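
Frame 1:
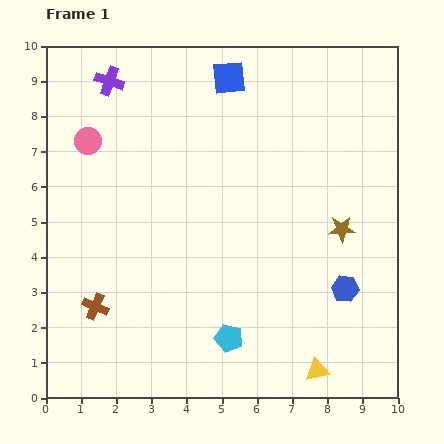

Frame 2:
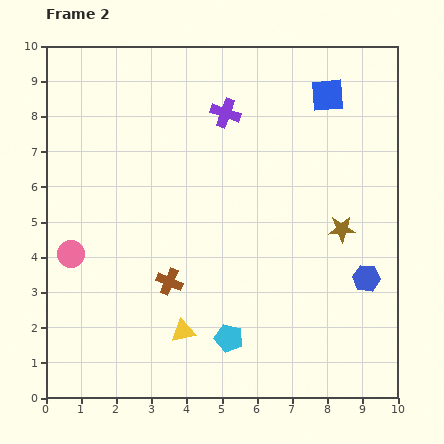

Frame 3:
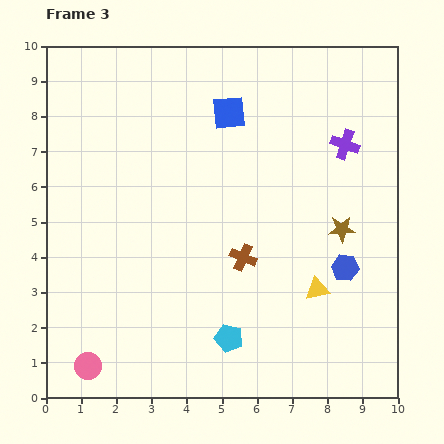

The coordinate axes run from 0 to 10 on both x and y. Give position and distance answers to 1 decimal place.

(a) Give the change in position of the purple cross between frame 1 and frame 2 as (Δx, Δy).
(3.3, -0.9)

The purple cross was at (1.8, 9.0) in frame 1 and (5.1, 8.1) in frame 2.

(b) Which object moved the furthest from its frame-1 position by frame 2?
the yellow triangle

(moved 4.0; next 3.4)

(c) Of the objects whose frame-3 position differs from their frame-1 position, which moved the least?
the blue hexagon

(moved 0.6)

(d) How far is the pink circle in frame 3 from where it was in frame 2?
3.2

The pink circle moved from (0.7, 4.1) to (1.2, 0.9), a distance of √(0.5² + 3.2²) ≈ 3.2.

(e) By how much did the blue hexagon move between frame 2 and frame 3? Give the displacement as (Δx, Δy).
(-0.6, 0.3)

The blue hexagon was at (9.1, 3.4) in frame 2 and (8.5, 3.7) in frame 3.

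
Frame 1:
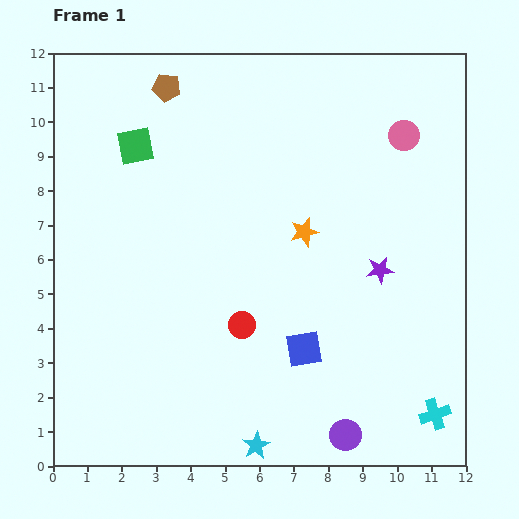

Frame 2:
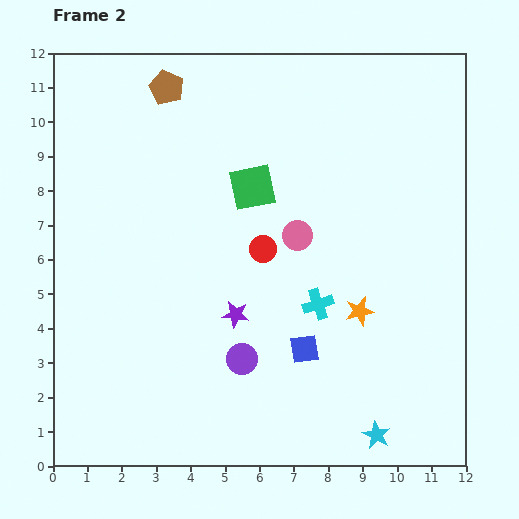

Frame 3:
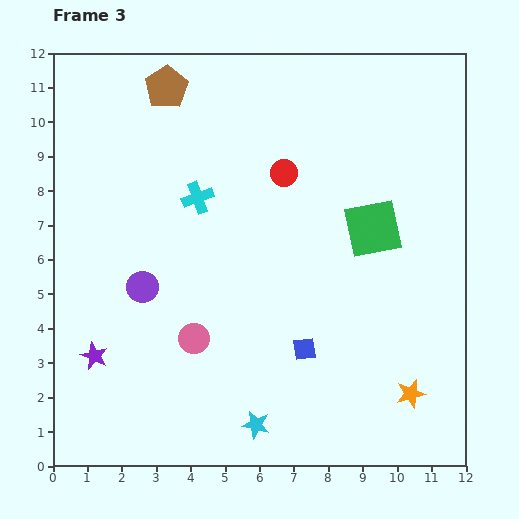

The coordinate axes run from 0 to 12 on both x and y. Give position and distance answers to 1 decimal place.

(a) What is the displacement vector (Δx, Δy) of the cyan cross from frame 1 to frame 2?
(-3.4, 3.2)

The cyan cross was at (11.1, 1.5) in frame 1 and (7.7, 4.7) in frame 2.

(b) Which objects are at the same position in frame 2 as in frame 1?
the blue square, the brown pentagon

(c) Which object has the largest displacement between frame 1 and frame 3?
the cyan cross

(moved 9.3; next 8.7)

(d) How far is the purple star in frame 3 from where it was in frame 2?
4.3

The purple star moved from (5.3, 4.4) to (1.2, 3.2), a distance of √(4.1² + 1.2²) ≈ 4.3.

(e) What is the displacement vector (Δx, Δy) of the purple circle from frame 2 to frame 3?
(-2.9, 2.1)

The purple circle was at (5.5, 3.1) in frame 2 and (2.6, 5.2) in frame 3.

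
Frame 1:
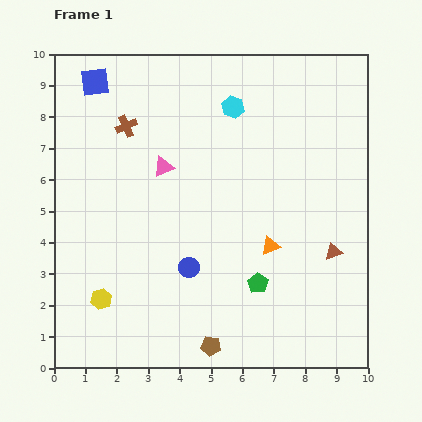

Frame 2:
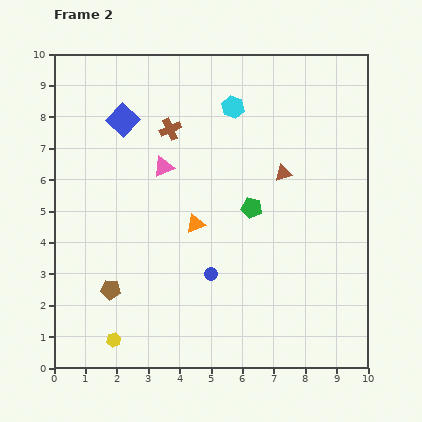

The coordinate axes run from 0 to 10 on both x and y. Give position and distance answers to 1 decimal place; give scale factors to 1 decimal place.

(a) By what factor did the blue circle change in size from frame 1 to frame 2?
0.6×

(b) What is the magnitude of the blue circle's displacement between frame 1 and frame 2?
0.7

The blue circle moved from (4.3, 3.2) to (5.0, 3.0), a distance of √(0.7² + 0.2²) ≈ 0.7.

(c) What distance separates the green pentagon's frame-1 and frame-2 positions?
2.4

The green pentagon moved from (6.5, 2.7) to (6.3, 5.1), a distance of √(0.2² + 2.4²) ≈ 2.4.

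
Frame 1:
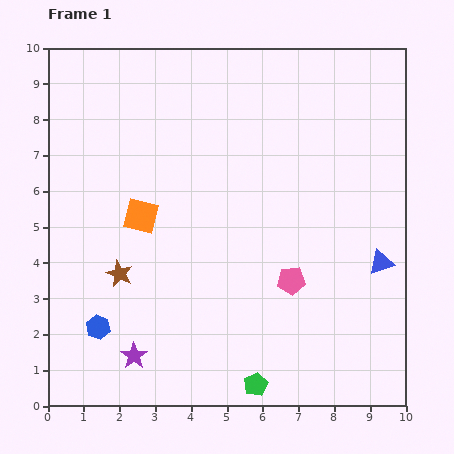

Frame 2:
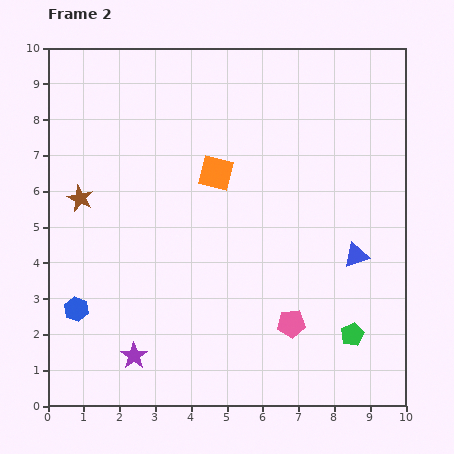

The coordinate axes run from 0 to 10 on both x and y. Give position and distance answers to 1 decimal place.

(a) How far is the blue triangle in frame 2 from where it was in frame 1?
0.7

The blue triangle moved from (9.3, 4.0) to (8.6, 4.2), a distance of √(0.7² + 0.2²) ≈ 0.7.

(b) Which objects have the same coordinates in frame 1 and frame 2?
the purple star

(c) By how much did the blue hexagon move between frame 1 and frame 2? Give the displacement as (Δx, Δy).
(-0.6, 0.5)

The blue hexagon was at (1.4, 2.2) in frame 1 and (0.8, 2.7) in frame 2.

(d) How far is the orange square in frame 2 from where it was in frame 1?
2.4

The orange square moved from (2.6, 5.3) to (4.7, 6.5), a distance of √(2.1² + 1.2²) ≈ 2.4.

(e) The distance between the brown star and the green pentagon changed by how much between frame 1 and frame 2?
+3.6

Distance in frame 1: 4.9. Distance in frame 2: 8.5.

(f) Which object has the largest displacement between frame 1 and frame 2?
the green pentagon

(moved 3.0; next 2.4)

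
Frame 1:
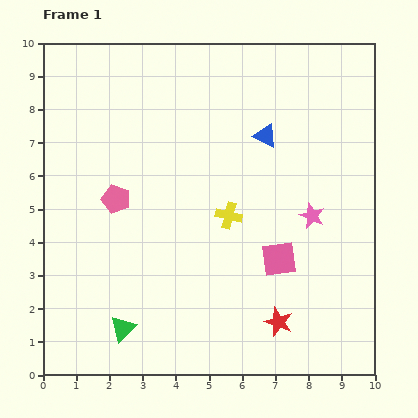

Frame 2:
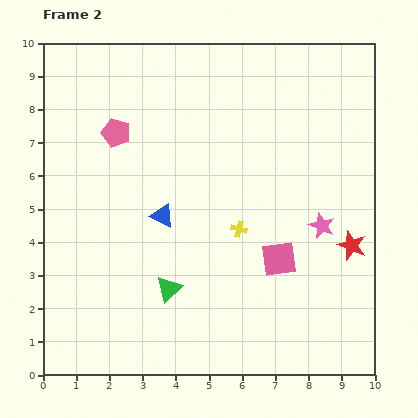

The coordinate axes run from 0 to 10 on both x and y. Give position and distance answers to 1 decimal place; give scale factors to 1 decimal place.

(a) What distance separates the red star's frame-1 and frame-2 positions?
3.2

The red star moved from (7.1, 1.6) to (9.3, 3.9), a distance of √(2.2² + 2.3²) ≈ 3.2.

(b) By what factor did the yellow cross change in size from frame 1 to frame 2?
0.6×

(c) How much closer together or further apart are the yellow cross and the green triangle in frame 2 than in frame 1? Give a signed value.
-1.9

Distance in frame 1: 4.7. Distance in frame 2: 2.8.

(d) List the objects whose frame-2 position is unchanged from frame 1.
the pink square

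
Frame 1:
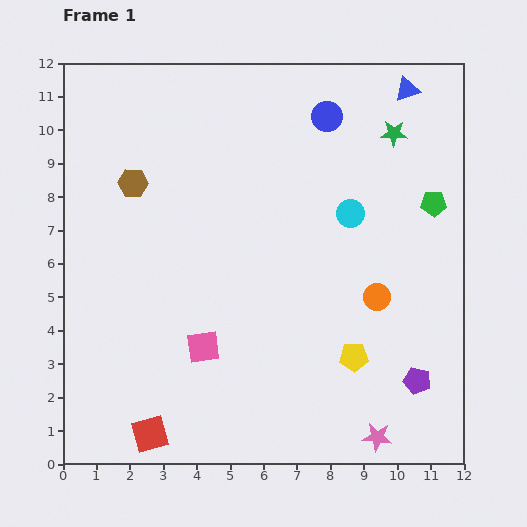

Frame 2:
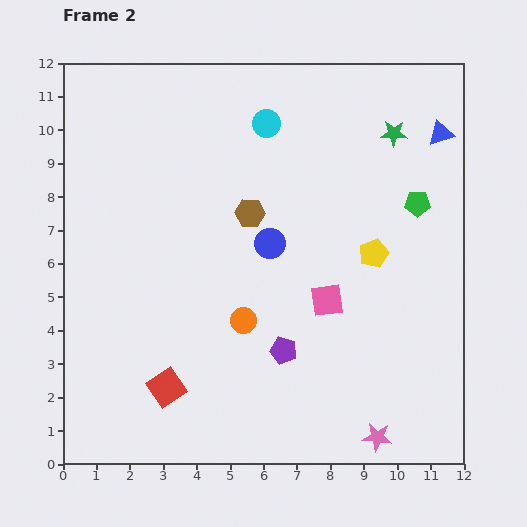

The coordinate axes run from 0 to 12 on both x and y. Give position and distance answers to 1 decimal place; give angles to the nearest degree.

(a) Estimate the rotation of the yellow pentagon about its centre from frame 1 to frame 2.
19° counter-clockwise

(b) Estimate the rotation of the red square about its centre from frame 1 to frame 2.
19° counter-clockwise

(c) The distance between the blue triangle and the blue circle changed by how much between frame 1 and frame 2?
+3.6

Distance in frame 1: 2.5. Distance in frame 2: 6.1.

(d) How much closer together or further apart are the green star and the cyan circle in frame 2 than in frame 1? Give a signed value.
+1.1

Distance in frame 1: 2.7. Distance in frame 2: 3.8.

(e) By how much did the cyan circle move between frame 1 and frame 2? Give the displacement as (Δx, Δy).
(-2.5, 2.7)

The cyan circle was at (8.6, 7.5) in frame 1 and (6.1, 10.2) in frame 2.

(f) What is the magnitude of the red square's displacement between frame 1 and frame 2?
1.5

The red square moved from (2.6, 0.9) to (3.1, 2.3), a distance of √(0.5² + 1.4²) ≈ 1.5.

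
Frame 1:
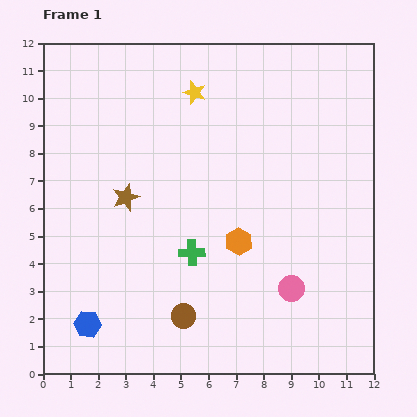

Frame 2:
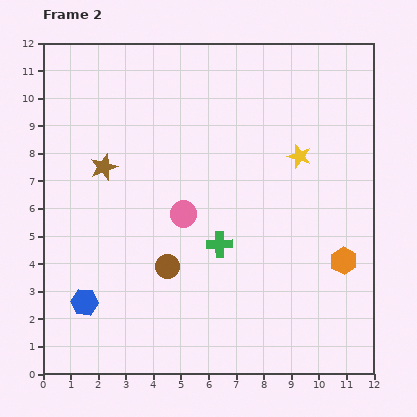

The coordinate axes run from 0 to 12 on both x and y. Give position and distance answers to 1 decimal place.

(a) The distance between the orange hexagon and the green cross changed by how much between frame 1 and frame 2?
+2.8

Distance in frame 1: 1.7. Distance in frame 2: 4.5.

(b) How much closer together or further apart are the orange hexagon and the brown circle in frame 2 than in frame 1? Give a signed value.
+3.0

Distance in frame 1: 3.4. Distance in frame 2: 6.4.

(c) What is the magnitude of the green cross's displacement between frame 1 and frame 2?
1.0

The green cross moved from (5.4, 4.4) to (6.4, 4.7), a distance of √(1.0² + 0.3²) ≈ 1.0.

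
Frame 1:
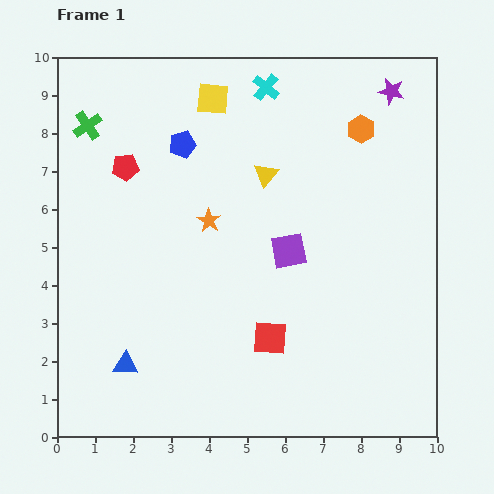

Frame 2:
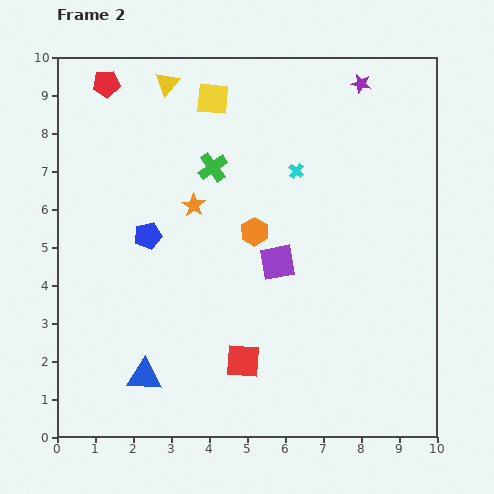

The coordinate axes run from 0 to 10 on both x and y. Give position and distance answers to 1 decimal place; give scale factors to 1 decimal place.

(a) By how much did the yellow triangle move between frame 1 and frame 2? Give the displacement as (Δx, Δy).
(-2.6, 2.4)

The yellow triangle was at (5.5, 6.9) in frame 1 and (2.9, 9.3) in frame 2.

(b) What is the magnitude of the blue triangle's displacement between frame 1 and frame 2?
0.6

The blue triangle moved from (1.8, 1.9) to (2.3, 1.6), a distance of √(0.5² + 0.3²) ≈ 0.6.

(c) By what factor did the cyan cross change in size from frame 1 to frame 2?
0.6×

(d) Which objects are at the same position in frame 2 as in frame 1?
the yellow square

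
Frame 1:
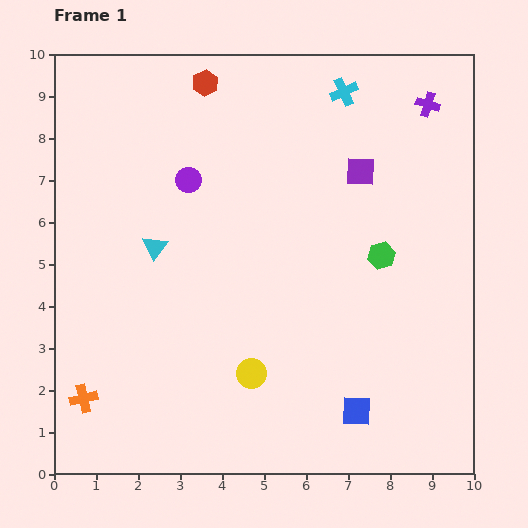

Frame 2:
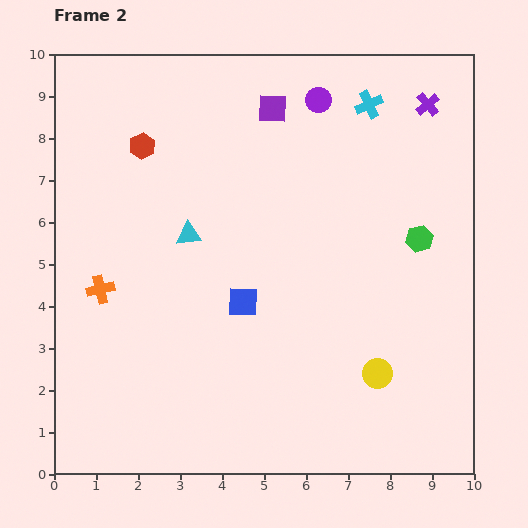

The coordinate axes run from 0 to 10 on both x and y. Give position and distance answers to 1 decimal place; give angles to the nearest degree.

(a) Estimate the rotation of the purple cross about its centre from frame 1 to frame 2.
32° clockwise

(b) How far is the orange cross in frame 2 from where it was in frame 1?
2.6

The orange cross moved from (0.7, 1.8) to (1.1, 4.4), a distance of √(0.4² + 2.6²) ≈ 2.6.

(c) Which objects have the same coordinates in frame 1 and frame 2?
the purple cross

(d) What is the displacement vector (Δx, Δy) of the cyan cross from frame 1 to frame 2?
(0.6, -0.3)

The cyan cross was at (6.9, 9.1) in frame 1 and (7.5, 8.8) in frame 2.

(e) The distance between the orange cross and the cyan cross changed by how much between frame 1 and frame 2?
-1.8

Distance in frame 1: 9.6. Distance in frame 2: 7.8.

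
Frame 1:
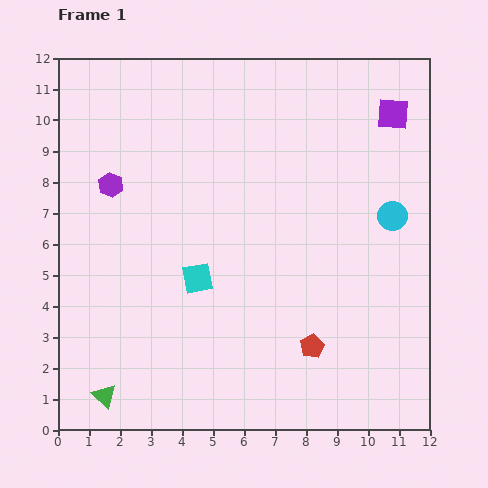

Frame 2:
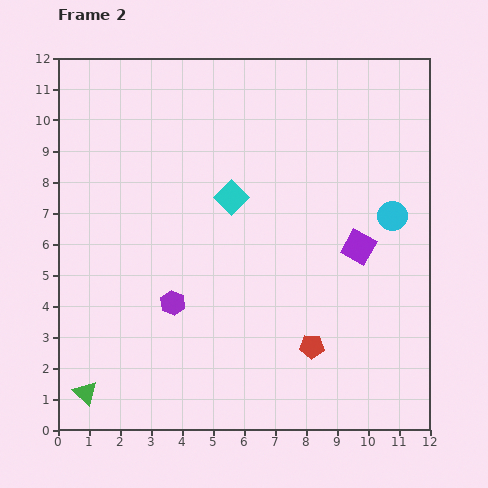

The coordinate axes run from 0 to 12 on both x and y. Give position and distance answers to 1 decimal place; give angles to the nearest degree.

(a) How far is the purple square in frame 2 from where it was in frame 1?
4.4

The purple square moved from (10.8, 10.2) to (9.7, 5.9), a distance of √(1.1² + 4.3²) ≈ 4.4.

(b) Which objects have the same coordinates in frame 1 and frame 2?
the cyan circle, the red pentagon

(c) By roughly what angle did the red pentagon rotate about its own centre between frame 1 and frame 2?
30° clockwise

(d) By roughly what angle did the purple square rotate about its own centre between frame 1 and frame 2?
26° clockwise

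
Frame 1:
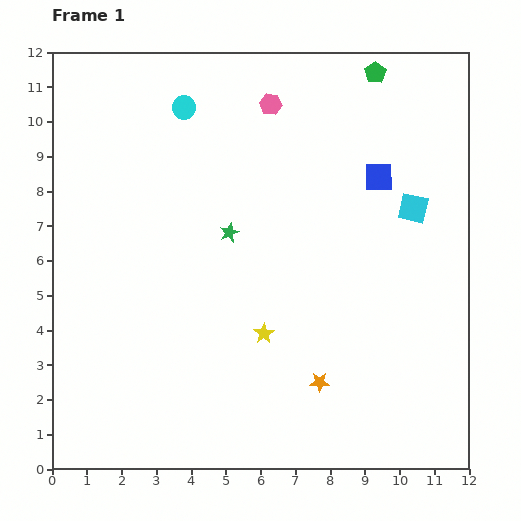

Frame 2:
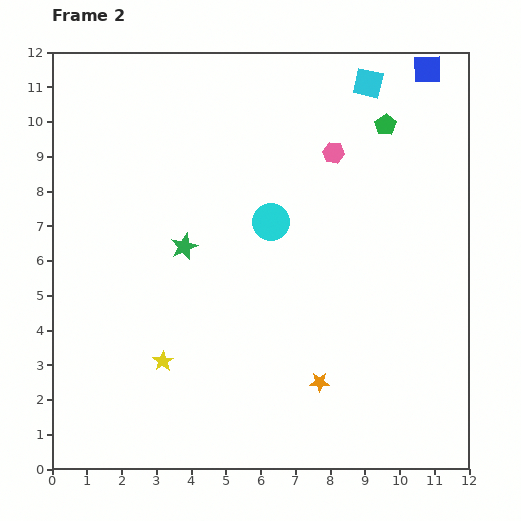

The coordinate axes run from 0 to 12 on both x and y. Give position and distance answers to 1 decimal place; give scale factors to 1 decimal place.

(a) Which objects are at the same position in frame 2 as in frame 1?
the orange star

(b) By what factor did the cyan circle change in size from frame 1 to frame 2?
1.5×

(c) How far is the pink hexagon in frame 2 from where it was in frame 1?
2.3

The pink hexagon moved from (6.3, 10.5) to (8.1, 9.1), a distance of √(1.8² + 1.4²) ≈ 2.3.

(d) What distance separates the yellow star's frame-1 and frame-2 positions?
3.0

The yellow star moved from (6.1, 3.9) to (3.2, 3.1), a distance of √(2.9² + 0.8²) ≈ 3.0.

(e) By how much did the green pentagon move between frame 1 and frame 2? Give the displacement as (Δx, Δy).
(0.3, -1.5)

The green pentagon was at (9.3, 11.4) in frame 1 and (9.6, 9.9) in frame 2.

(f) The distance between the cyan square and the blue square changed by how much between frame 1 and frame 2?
+0.4

Distance in frame 1: 1.3. Distance in frame 2: 1.7.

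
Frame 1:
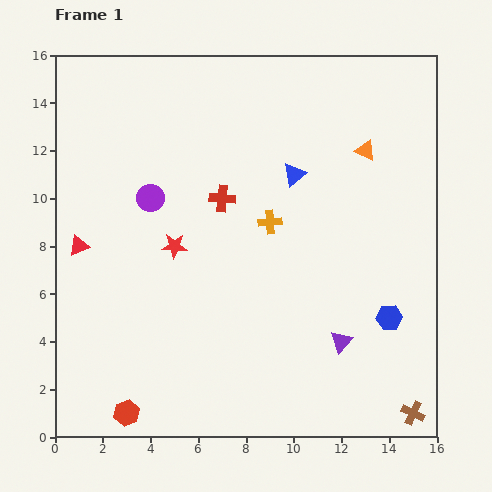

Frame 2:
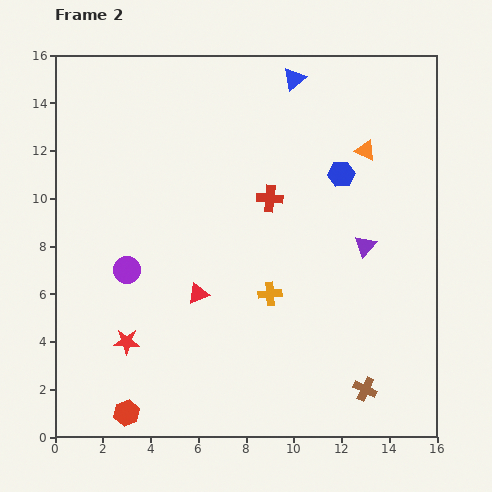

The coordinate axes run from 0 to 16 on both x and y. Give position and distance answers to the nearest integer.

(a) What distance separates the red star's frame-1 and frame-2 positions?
4

The red star moved from (5, 8) to (3, 4), a distance of √(2² + 4²) ≈ 4.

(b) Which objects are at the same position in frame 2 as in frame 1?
the red hexagon, the orange triangle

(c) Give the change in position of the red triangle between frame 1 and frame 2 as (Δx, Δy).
(5, -2)

The red triangle was at (1, 8) in frame 1 and (6, 6) in frame 2.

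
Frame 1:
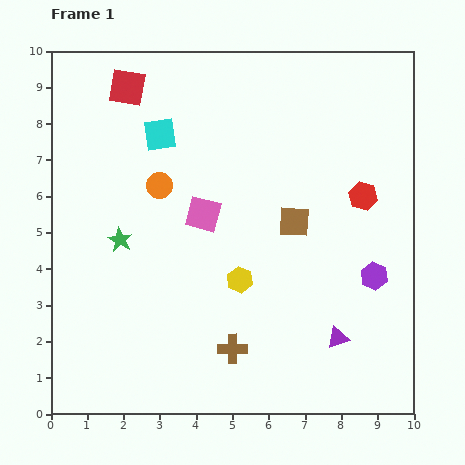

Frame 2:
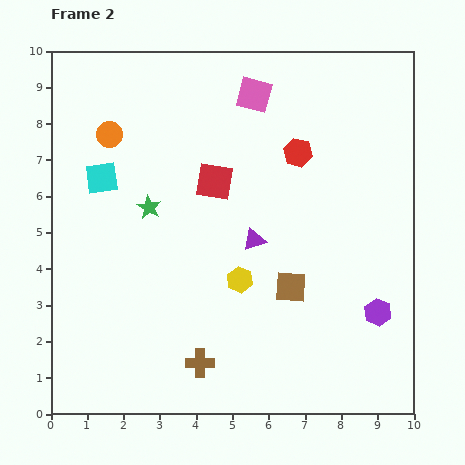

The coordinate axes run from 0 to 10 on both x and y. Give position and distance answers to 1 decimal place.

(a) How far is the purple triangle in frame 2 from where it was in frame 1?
3.5

The purple triangle moved from (7.9, 2.1) to (5.6, 4.8), a distance of √(2.3² + 2.7²) ≈ 3.5.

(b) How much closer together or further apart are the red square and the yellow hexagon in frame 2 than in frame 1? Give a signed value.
-3.3

Distance in frame 1: 6.1. Distance in frame 2: 2.8.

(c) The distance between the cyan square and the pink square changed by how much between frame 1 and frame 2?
+2.3

Distance in frame 1: 2.5. Distance in frame 2: 4.8.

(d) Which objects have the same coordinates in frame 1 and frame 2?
the yellow hexagon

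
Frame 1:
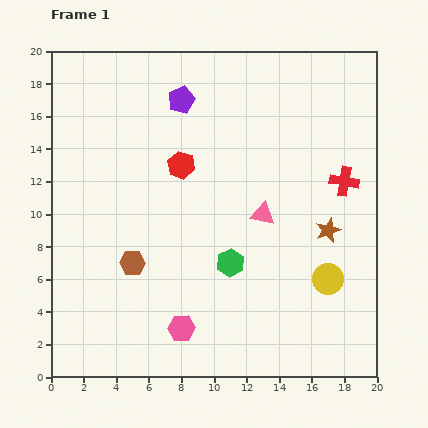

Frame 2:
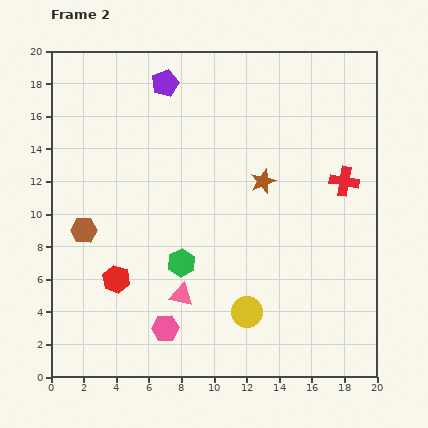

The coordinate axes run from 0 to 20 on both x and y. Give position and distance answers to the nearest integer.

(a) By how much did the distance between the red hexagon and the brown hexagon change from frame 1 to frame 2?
-3

Distance in frame 1: 7. Distance in frame 2: 4.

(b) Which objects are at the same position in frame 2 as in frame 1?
the red cross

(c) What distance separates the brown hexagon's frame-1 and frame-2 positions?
4

The brown hexagon moved from (5, 7) to (2, 9), a distance of √(3² + 2²) ≈ 4.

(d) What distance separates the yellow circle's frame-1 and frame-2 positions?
5

The yellow circle moved from (17, 6) to (12, 4), a distance of √(5² + 2²) ≈ 5.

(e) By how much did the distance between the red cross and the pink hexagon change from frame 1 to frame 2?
+1

Distance in frame 1: 13. Distance in frame 2: 14.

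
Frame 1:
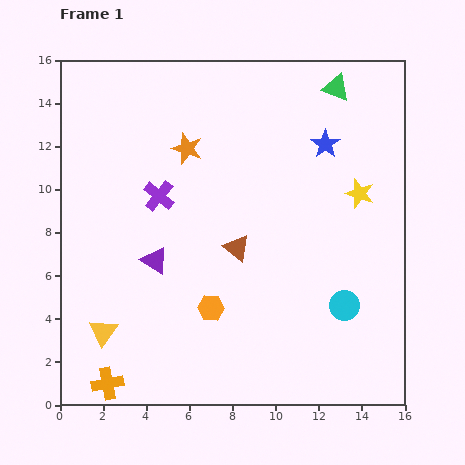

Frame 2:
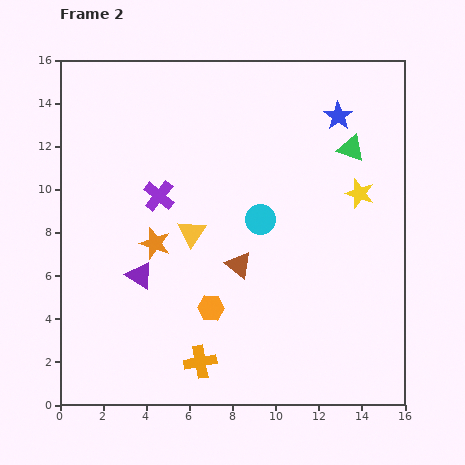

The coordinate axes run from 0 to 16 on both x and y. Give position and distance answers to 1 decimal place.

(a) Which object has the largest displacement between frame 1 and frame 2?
the yellow triangle

(moved 6.2; next 5.6)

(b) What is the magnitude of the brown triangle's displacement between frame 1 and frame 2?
0.8

The brown triangle moved from (8.2, 7.3) to (8.3, 6.5), a distance of √(0.1² + 0.8²) ≈ 0.8.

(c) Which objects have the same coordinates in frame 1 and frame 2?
the purple cross, the yellow star, the orange hexagon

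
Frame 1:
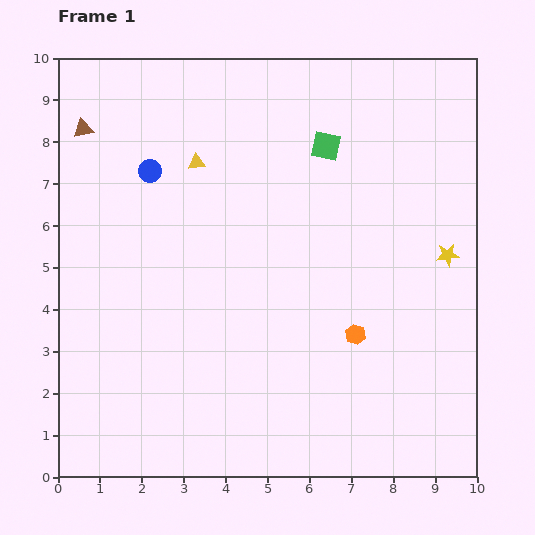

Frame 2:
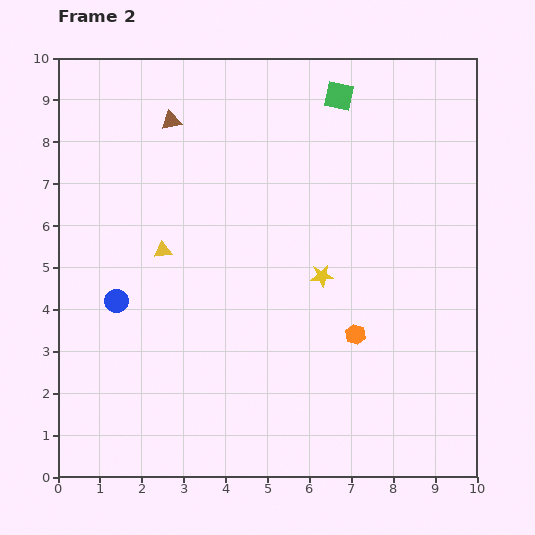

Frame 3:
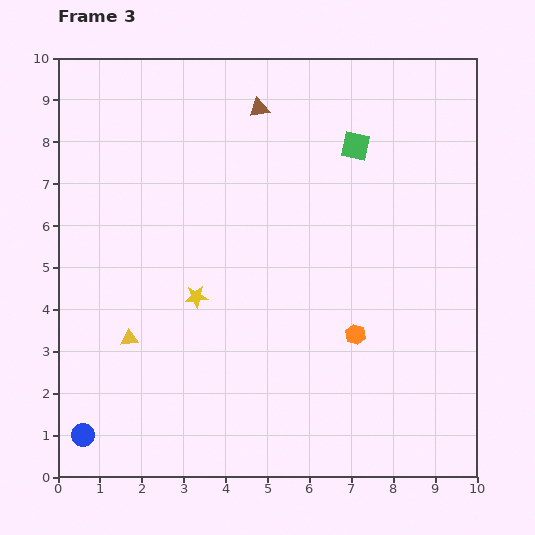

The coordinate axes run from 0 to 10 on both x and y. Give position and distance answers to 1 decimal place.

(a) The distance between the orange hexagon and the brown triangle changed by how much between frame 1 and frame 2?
-1.4

Distance in frame 1: 8.1. Distance in frame 2: 6.7.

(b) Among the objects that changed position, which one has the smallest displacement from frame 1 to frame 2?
the green square

(moved 1.2)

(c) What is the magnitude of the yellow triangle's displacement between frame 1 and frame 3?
4.5

The yellow triangle moved from (3.3, 7.5) to (1.7, 3.3), a distance of √(1.6² + 4.2²) ≈ 4.5.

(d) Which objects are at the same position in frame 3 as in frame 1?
the orange hexagon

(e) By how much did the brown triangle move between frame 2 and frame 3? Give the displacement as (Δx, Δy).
(2.1, 0.3)

The brown triangle was at (2.7, 8.5) in frame 2 and (4.8, 8.8) in frame 3.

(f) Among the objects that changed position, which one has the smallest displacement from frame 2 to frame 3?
the green square

(moved 1.3)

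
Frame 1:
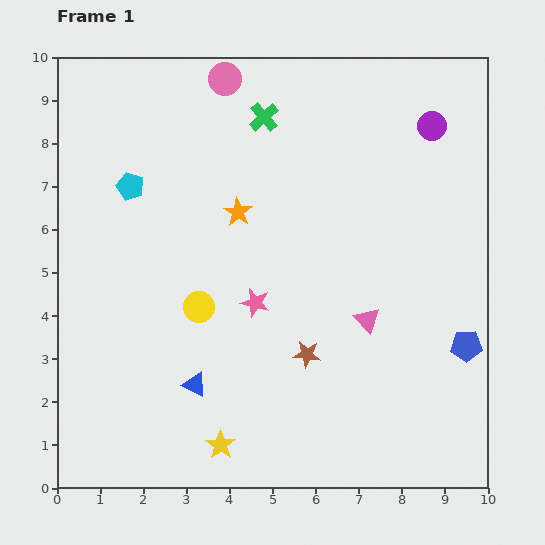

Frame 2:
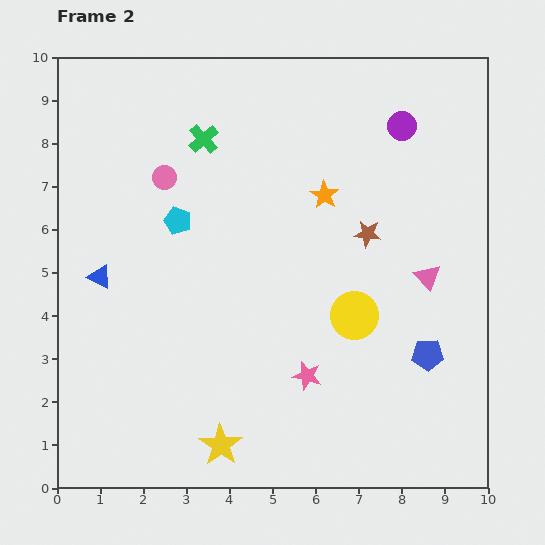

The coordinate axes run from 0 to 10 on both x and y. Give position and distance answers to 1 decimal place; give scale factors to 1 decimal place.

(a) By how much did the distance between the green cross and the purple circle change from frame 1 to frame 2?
+0.7

Distance in frame 1: 3.9. Distance in frame 2: 4.6.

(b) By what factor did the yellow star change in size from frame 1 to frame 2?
1.5×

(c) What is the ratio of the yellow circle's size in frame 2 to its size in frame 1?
1.5×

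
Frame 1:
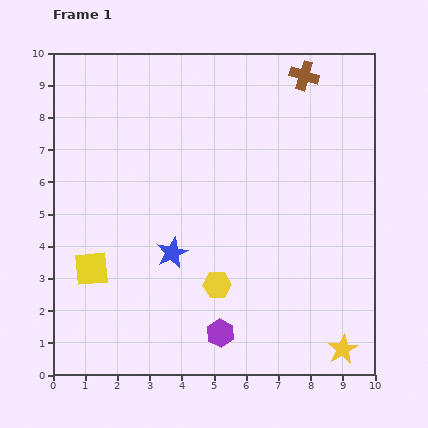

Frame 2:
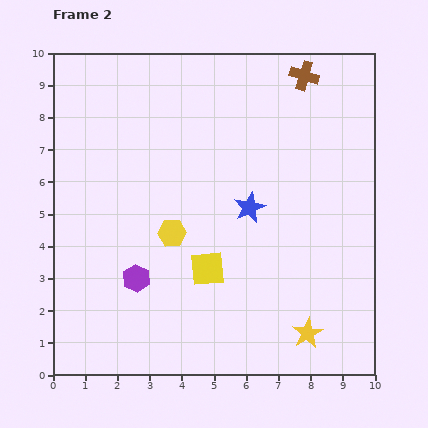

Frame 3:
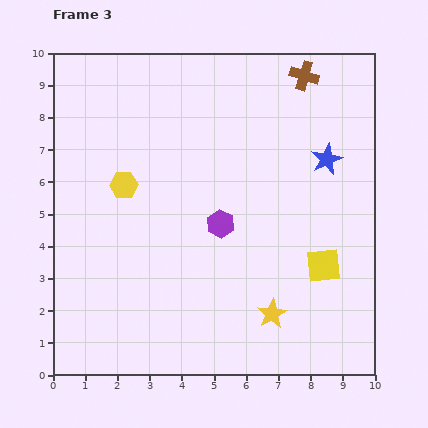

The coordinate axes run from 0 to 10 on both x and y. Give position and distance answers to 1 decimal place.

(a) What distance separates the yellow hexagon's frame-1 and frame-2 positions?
2.1

The yellow hexagon moved from (5.1, 2.8) to (3.7, 4.4), a distance of √(1.4² + 1.6²) ≈ 2.1.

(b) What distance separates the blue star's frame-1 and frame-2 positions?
2.8

The blue star moved from (3.7, 3.8) to (6.1, 5.2), a distance of √(2.4² + 1.4²) ≈ 2.8.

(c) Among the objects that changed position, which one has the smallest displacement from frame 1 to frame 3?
the yellow star

(moved 2.5)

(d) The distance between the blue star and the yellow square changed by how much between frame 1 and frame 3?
+0.8

Distance in frame 1: 2.5. Distance in frame 3: 3.3.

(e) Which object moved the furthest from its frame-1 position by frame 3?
the yellow square

(moved 7.2; next 5.6)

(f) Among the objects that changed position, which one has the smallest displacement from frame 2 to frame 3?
the yellow star

(moved 1.3)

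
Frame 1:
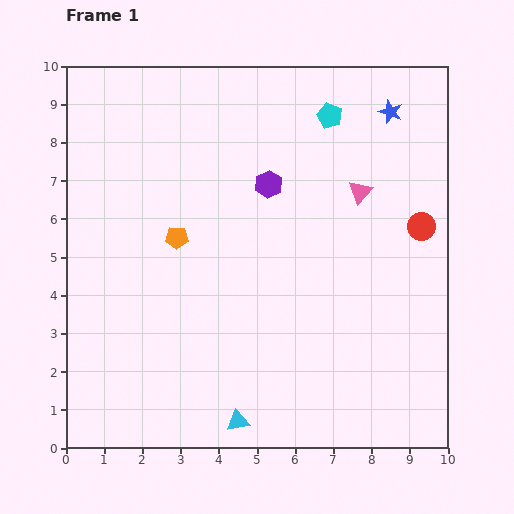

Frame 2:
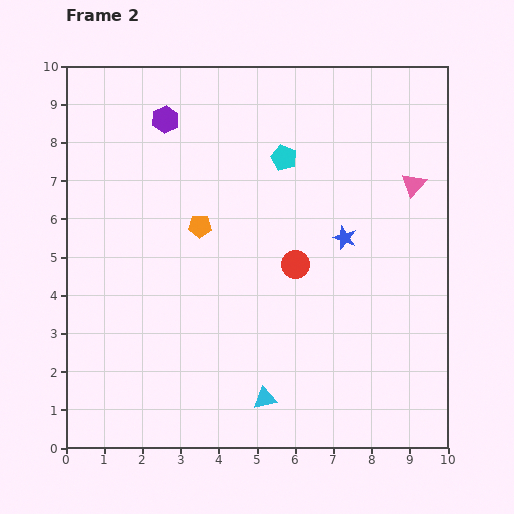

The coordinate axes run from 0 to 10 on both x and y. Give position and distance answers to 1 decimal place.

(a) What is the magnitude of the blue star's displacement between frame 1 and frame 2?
3.5

The blue star moved from (8.5, 8.8) to (7.3, 5.5), a distance of √(1.2² + 3.3²) ≈ 3.5.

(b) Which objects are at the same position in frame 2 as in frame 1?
none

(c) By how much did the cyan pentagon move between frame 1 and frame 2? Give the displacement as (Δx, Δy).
(-1.2, -1.1)

The cyan pentagon was at (6.9, 8.7) in frame 1 and (5.7, 7.6) in frame 2.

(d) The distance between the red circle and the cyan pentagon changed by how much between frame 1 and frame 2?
-1.0

Distance in frame 1: 3.8. Distance in frame 2: 2.8.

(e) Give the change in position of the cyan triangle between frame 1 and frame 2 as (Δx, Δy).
(0.7, 0.6)

The cyan triangle was at (4.5, 0.7) in frame 1 and (5.2, 1.3) in frame 2.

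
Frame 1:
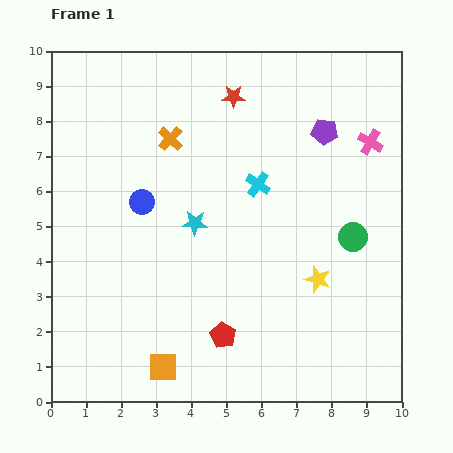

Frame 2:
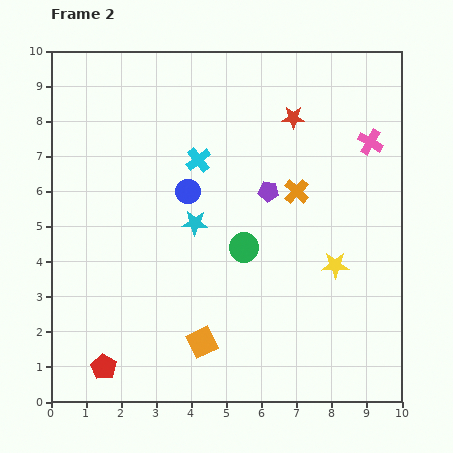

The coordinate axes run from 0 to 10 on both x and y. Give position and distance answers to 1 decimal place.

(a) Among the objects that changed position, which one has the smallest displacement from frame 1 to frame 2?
the yellow star

(moved 0.6)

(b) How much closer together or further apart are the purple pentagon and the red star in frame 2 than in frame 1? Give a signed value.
-0.6

Distance in frame 1: 2.8. Distance in frame 2: 2.2.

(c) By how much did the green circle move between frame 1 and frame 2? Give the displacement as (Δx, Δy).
(-3.1, -0.3)

The green circle was at (8.6, 4.7) in frame 1 and (5.5, 4.4) in frame 2.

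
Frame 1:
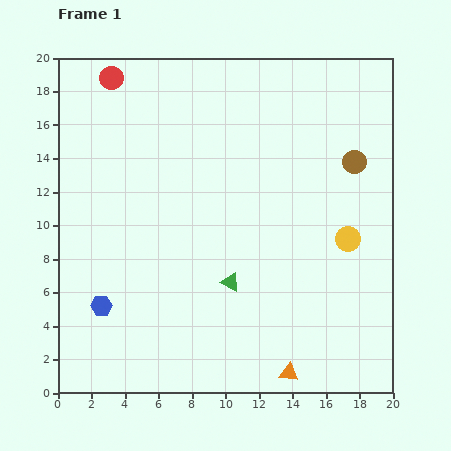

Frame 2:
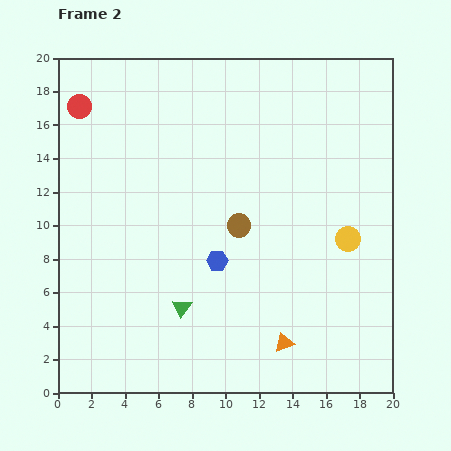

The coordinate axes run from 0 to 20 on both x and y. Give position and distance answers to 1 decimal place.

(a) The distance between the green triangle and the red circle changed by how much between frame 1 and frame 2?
-0.6

Distance in frame 1: 14.1. Distance in frame 2: 13.5.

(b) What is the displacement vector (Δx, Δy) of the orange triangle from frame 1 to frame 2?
(-0.3, 1.8)

The orange triangle was at (13.8, 1.2) in frame 1 and (13.5, 3.0) in frame 2.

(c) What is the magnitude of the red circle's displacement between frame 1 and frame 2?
2.5

The red circle moved from (3.2, 18.8) to (1.3, 17.1), a distance of √(1.9² + 1.7²) ≈ 2.5.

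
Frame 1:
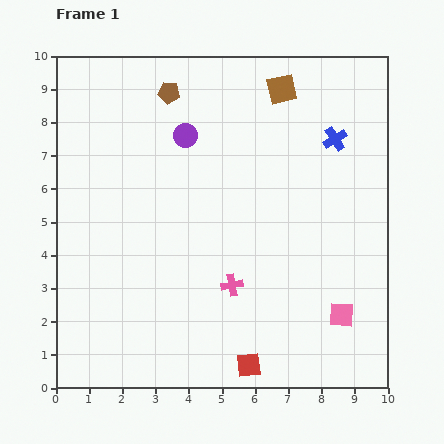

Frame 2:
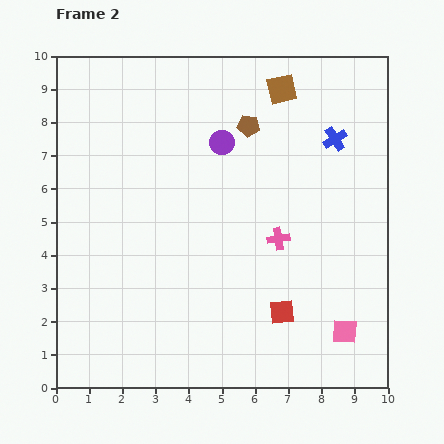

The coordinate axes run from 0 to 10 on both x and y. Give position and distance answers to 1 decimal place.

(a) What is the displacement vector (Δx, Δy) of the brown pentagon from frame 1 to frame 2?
(2.4, -1.0)

The brown pentagon was at (3.4, 8.9) in frame 1 and (5.8, 7.9) in frame 2.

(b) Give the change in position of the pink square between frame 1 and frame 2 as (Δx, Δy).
(0.1, -0.5)

The pink square was at (8.6, 2.2) in frame 1 and (8.7, 1.7) in frame 2.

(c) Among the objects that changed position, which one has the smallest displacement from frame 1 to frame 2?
the pink square

(moved 0.5)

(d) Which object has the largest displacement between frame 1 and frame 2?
the brown pentagon

(moved 2.6; next 2.0)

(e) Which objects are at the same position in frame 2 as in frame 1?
the brown square, the blue cross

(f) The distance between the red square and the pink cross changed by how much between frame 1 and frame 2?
-0.3

Distance in frame 1: 2.5. Distance in frame 2: 2.2.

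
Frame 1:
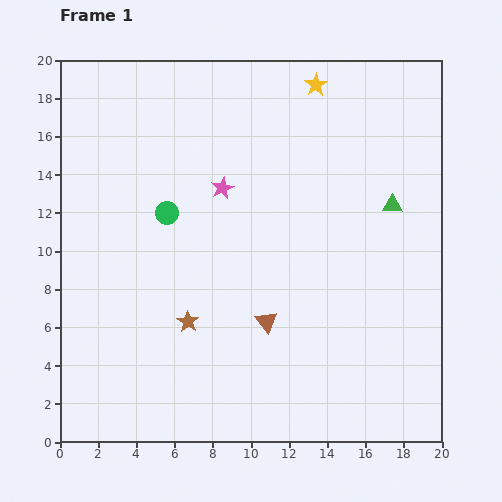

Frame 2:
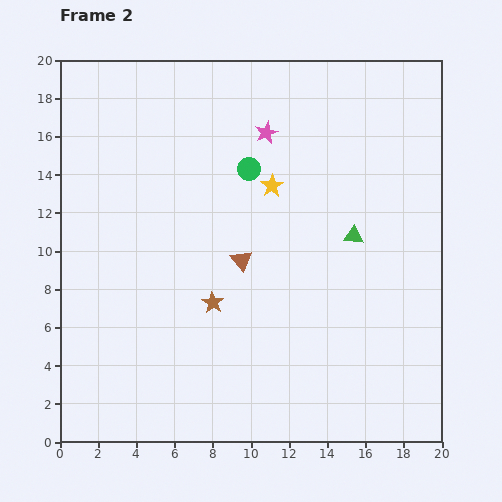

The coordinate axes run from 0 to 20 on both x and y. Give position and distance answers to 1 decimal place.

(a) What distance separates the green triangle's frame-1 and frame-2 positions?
2.6

The green triangle moved from (17.4, 12.4) to (15.4, 10.8), a distance of √(2.0² + 1.6²) ≈ 2.6.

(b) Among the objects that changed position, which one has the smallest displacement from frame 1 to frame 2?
the brown star

(moved 1.6)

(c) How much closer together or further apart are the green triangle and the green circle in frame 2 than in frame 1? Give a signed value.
-5.3

Distance in frame 1: 11.8. Distance in frame 2: 6.5.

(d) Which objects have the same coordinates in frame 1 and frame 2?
none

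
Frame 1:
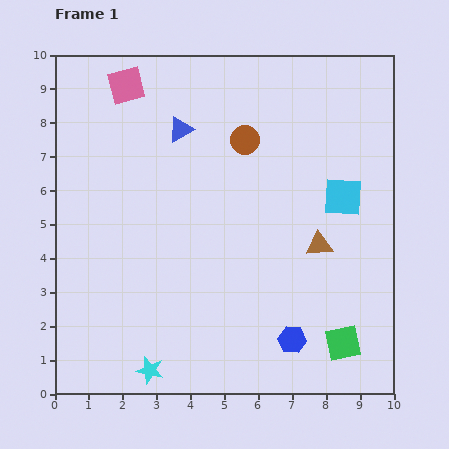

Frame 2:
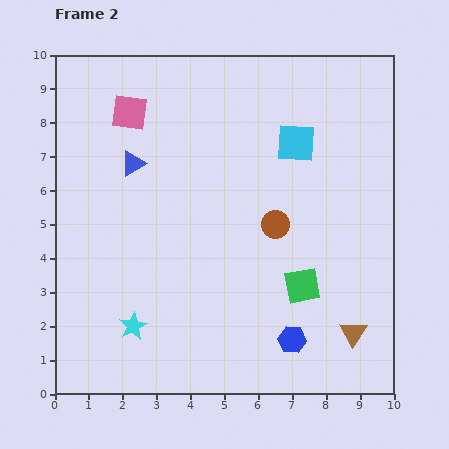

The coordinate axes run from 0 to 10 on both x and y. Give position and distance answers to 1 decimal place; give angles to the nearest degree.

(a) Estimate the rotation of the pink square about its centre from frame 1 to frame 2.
23° clockwise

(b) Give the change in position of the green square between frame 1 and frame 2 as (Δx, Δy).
(-1.2, 1.7)

The green square was at (8.5, 1.5) in frame 1 and (7.3, 3.2) in frame 2.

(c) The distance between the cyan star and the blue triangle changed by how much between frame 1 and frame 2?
-2.4

Distance in frame 1: 7.2. Distance in frame 2: 4.8.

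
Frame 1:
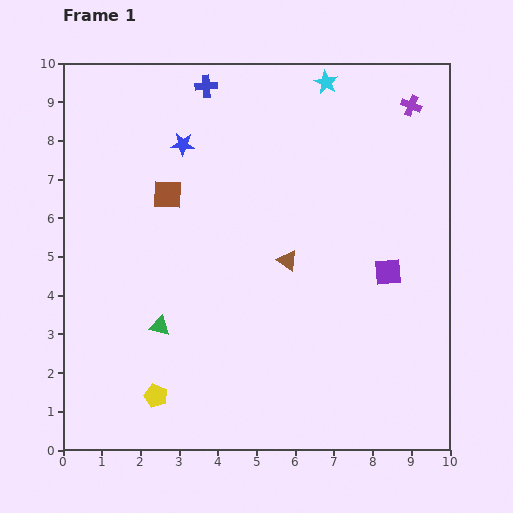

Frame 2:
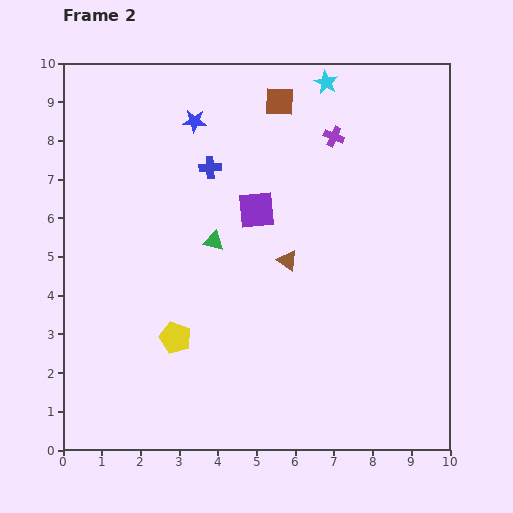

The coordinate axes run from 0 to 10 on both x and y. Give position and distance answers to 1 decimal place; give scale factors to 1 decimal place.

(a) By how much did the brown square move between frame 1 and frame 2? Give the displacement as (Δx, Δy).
(2.9, 2.4)

The brown square was at (2.7, 6.6) in frame 1 and (5.6, 9.0) in frame 2.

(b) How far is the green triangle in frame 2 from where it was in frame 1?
2.6

The green triangle moved from (2.5, 3.2) to (3.9, 5.4), a distance of √(1.4² + 2.2²) ≈ 2.6.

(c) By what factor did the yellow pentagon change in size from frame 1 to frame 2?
1.4×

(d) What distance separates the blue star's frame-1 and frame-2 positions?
0.7

The blue star moved from (3.1, 7.9) to (3.4, 8.5), a distance of √(0.3² + 0.6²) ≈ 0.7.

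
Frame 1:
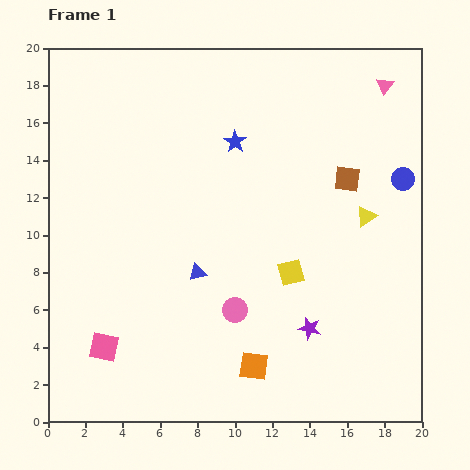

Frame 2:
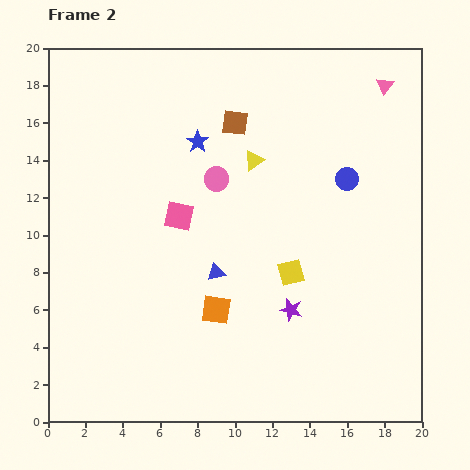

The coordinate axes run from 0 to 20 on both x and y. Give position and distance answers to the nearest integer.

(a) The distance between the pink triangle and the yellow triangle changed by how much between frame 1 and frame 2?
+1

Distance in frame 1: 7. Distance in frame 2: 8.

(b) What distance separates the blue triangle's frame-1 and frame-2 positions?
1

The blue triangle moved from (8, 8) to (9, 8), a distance of √(1² + 0²) ≈ 1.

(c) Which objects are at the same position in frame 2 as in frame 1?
the yellow square, the pink triangle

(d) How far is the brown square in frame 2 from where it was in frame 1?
7

The brown square moved from (16, 13) to (10, 16), a distance of √(6² + 3²) ≈ 7.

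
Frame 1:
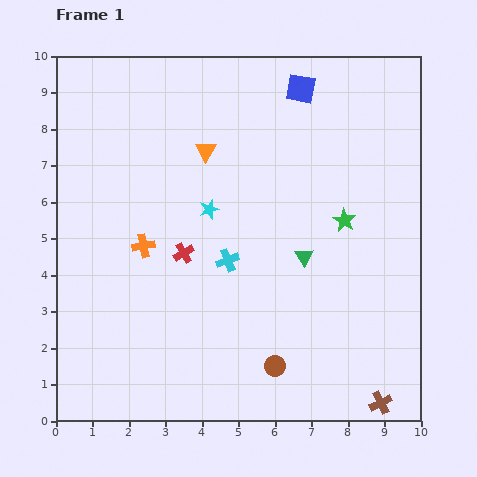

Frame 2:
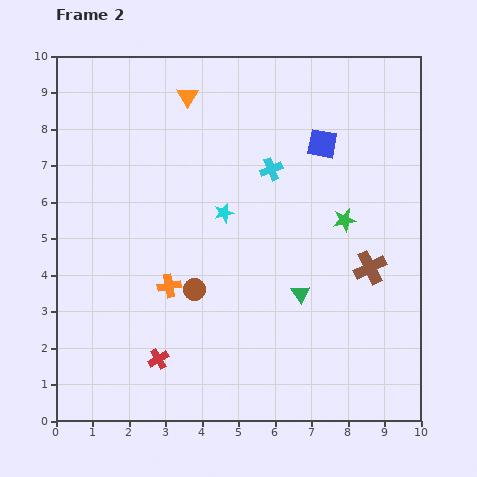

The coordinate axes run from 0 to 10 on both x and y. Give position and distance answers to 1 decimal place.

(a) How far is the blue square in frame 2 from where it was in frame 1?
1.6

The blue square moved from (6.7, 9.1) to (7.3, 7.6), a distance of √(0.6² + 1.5²) ≈ 1.6.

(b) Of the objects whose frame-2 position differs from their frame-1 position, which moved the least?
the cyan star

(moved 0.4)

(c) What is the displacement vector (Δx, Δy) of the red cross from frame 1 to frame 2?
(-0.7, -2.9)

The red cross was at (3.5, 4.6) in frame 1 and (2.8, 1.7) in frame 2.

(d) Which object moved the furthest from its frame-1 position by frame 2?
the brown cross

(moved 3.7; next 3.0)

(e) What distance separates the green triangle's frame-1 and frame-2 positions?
1.0

The green triangle moved from (6.8, 4.5) to (6.7, 3.5), a distance of √(0.1² + 1.0²) ≈ 1.0.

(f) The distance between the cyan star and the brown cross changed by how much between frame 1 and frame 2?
-2.8

Distance in frame 1: 7.1. Distance in frame 2: 4.3.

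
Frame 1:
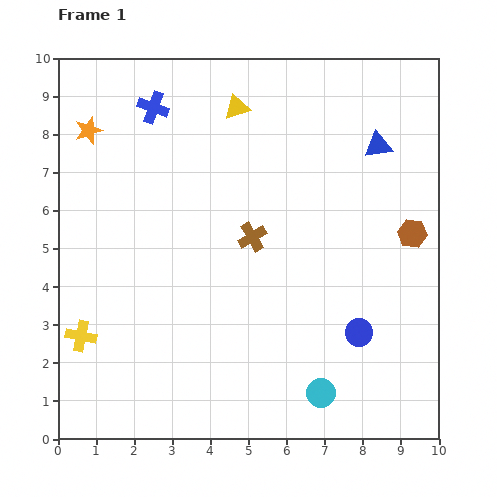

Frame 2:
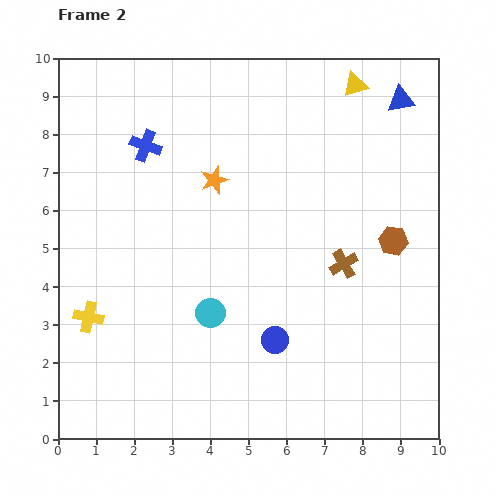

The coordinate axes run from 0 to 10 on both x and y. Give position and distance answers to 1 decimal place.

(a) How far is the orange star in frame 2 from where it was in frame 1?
3.5

The orange star moved from (0.8, 8.1) to (4.1, 6.8), a distance of √(3.3² + 1.3²) ≈ 3.5.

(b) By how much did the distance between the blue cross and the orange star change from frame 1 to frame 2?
+0.2

Distance in frame 1: 1.8. Distance in frame 2: 2.0.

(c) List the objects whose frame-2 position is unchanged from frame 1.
none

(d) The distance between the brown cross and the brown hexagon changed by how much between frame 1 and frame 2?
-2.8

Distance in frame 1: 4.2. Distance in frame 2: 1.4.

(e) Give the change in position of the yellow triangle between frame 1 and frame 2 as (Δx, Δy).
(3.1, 0.6)

The yellow triangle was at (4.7, 8.7) in frame 1 and (7.8, 9.3) in frame 2.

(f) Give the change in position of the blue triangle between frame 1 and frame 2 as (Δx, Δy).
(0.6, 1.2)

The blue triangle was at (8.4, 7.7) in frame 1 and (9.0, 8.9) in frame 2.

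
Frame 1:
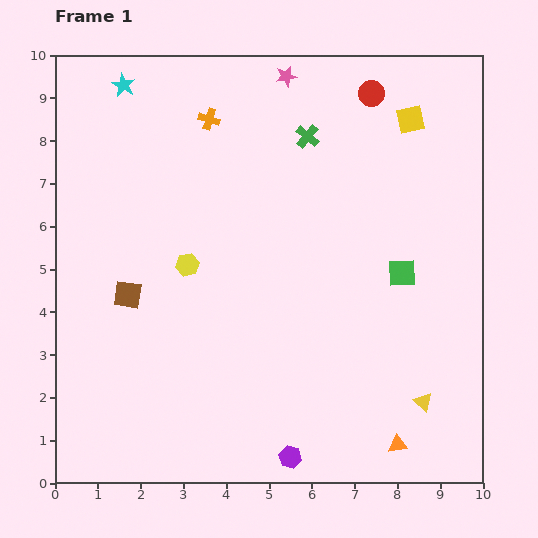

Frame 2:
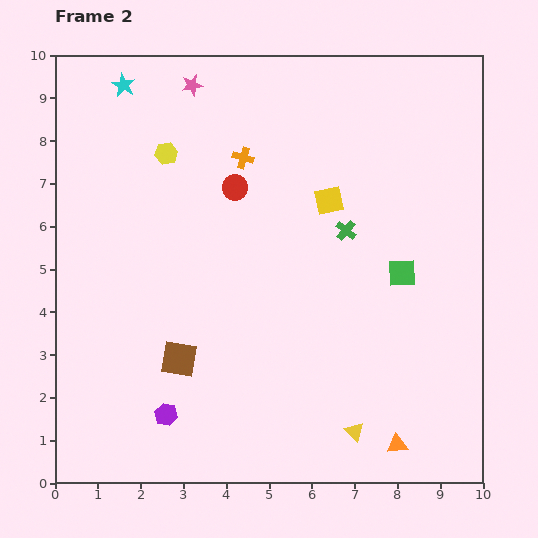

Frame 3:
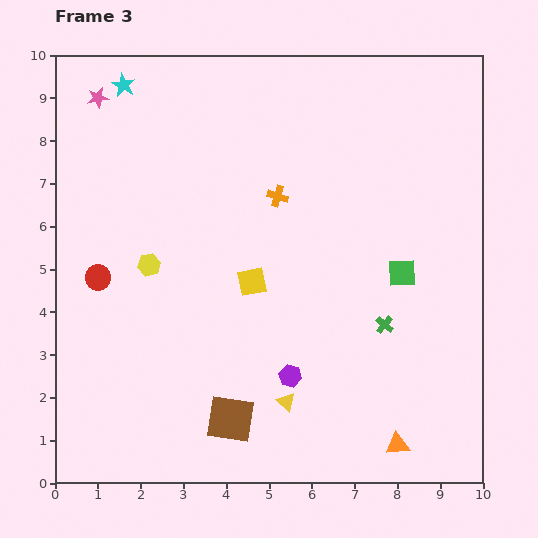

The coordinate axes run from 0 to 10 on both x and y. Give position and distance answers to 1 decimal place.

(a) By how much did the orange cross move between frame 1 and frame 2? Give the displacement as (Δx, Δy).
(0.8, -0.9)

The orange cross was at (3.6, 8.5) in frame 1 and (4.4, 7.6) in frame 2.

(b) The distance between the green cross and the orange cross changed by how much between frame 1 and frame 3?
+1.6

Distance in frame 1: 2.3. Distance in frame 3: 3.9.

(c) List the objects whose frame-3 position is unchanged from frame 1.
the orange triangle, the cyan star, the green square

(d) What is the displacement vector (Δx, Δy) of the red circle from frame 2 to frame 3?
(-3.2, -2.1)

The red circle was at (4.2, 6.9) in frame 2 and (1.0, 4.8) in frame 3.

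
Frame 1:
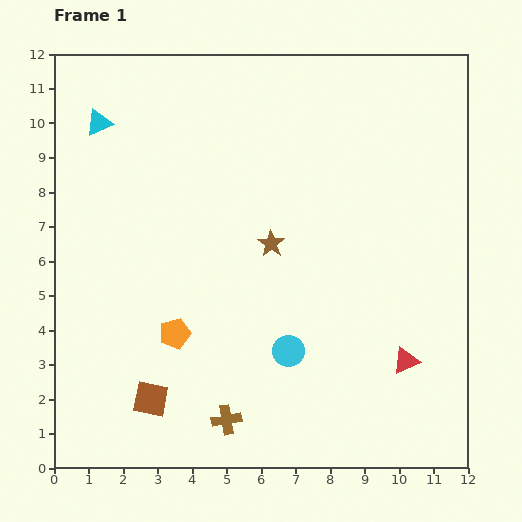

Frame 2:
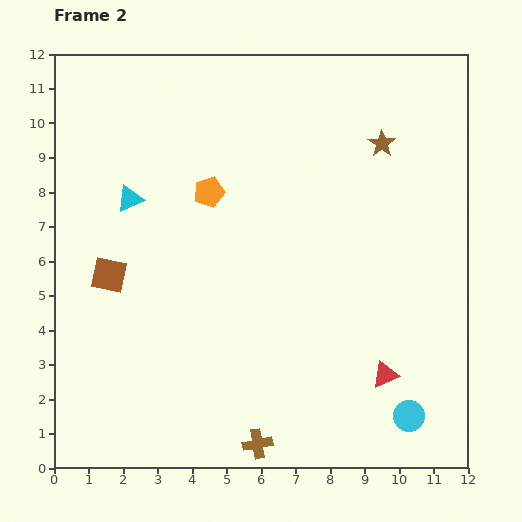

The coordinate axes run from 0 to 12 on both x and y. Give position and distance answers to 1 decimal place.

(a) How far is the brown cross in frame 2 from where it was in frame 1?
1.1

The brown cross moved from (5.0, 1.4) to (5.9, 0.7), a distance of √(0.9² + 0.7²) ≈ 1.1.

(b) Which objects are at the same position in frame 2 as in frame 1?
none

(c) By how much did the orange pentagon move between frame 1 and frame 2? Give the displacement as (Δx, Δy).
(1.0, 4.1)

The orange pentagon was at (3.5, 3.9) in frame 1 and (4.5, 8.0) in frame 2.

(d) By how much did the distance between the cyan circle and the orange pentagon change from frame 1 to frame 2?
+5.4

Distance in frame 1: 3.3. Distance in frame 2: 8.7.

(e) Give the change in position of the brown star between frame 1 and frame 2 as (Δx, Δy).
(3.2, 2.9)

The brown star was at (6.3, 6.5) in frame 1 and (9.5, 9.4) in frame 2.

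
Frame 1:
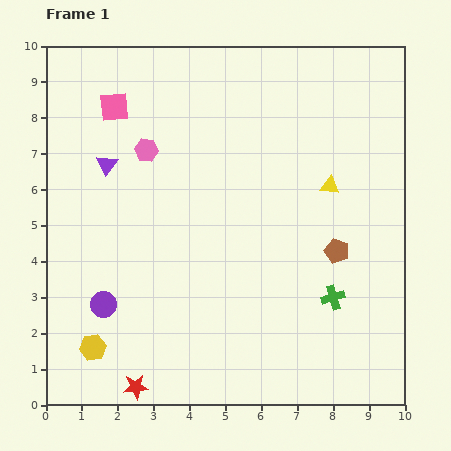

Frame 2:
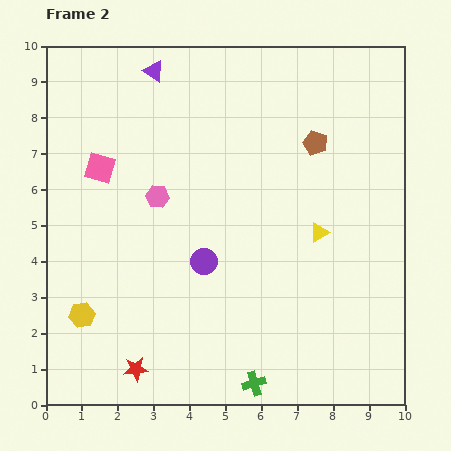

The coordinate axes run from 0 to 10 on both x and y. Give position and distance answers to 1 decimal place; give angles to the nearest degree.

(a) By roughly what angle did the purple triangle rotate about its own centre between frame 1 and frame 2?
33° counter-clockwise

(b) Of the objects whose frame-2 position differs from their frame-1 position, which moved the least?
the red star

(moved 0.5)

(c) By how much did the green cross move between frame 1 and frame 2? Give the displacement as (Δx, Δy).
(-2.2, -2.4)

The green cross was at (8.0, 3.0) in frame 1 and (5.8, 0.6) in frame 2.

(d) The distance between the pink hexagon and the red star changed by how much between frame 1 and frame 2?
-1.8

Distance in frame 1: 6.6. Distance in frame 2: 4.8.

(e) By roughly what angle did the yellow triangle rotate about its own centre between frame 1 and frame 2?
37° counter-clockwise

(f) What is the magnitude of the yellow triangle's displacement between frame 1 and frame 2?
1.3

The yellow triangle moved from (7.9, 6.1) to (7.6, 4.8), a distance of √(0.3² + 1.3²) ≈ 1.3.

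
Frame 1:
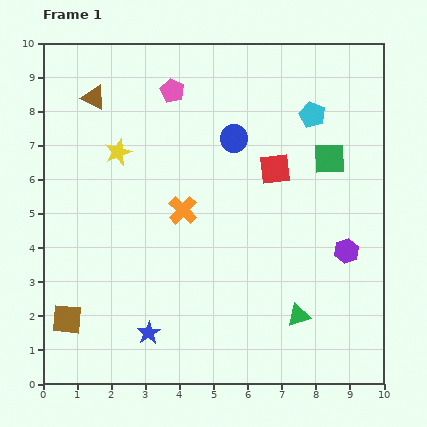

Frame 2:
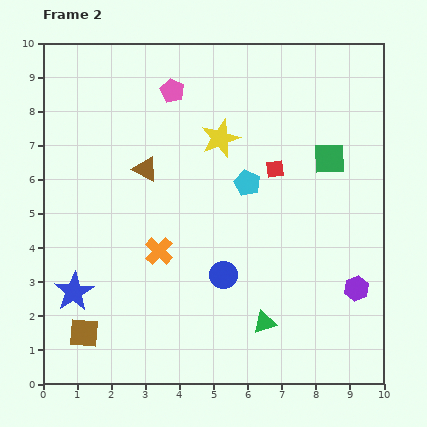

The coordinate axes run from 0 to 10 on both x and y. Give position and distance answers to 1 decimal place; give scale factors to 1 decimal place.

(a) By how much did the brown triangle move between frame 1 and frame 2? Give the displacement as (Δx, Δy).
(1.5, -2.1)

The brown triangle was at (1.5, 8.4) in frame 1 and (3.0, 6.3) in frame 2.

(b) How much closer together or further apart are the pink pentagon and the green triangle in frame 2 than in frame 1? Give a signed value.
-0.3

Distance in frame 1: 7.6. Distance in frame 2: 7.3.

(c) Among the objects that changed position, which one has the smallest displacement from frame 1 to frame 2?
the brown square

(moved 0.6)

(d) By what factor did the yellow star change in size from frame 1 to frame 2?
1.5×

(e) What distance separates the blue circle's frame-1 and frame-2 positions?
4.0

The blue circle moved from (5.6, 7.2) to (5.3, 3.2), a distance of √(0.3² + 4.0²) ≈ 4.0.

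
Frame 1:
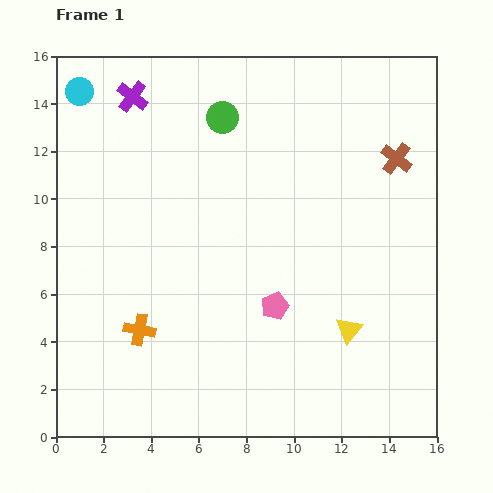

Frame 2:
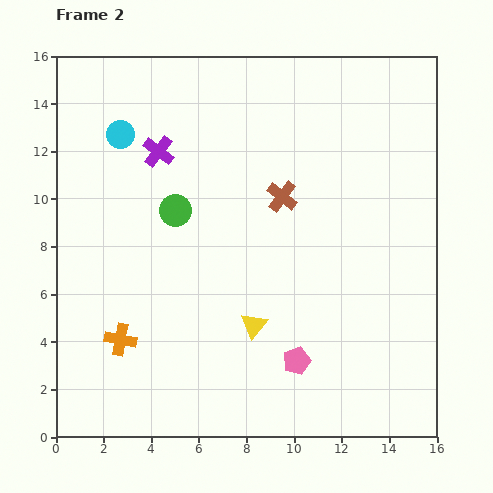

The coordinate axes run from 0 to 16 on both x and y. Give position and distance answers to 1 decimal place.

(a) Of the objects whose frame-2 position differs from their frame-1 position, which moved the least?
the orange cross

(moved 0.9)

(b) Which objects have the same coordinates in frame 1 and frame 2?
none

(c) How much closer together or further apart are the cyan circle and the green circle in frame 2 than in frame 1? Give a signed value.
-2.2

Distance in frame 1: 6.1. Distance in frame 2: 3.9.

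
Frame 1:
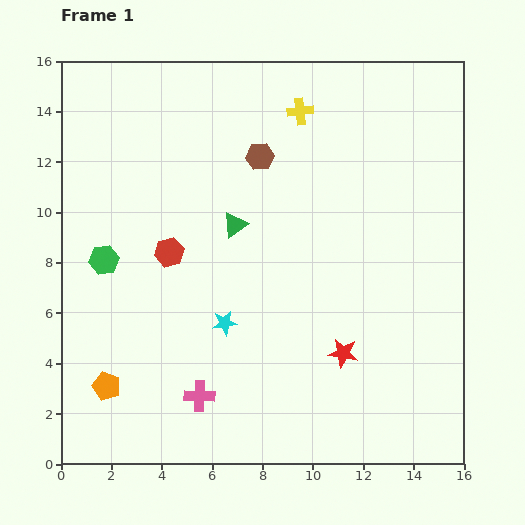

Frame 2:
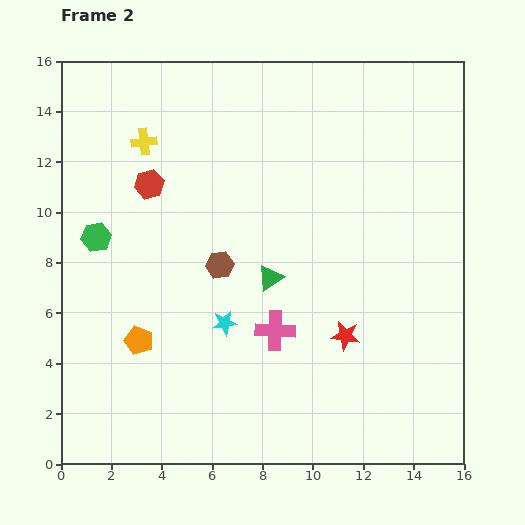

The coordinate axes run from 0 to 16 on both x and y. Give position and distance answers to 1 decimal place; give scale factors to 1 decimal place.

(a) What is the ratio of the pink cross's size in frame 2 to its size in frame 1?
1.3×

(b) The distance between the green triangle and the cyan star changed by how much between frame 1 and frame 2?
-1.4

Distance in frame 1: 3.9. Distance in frame 2: 2.5.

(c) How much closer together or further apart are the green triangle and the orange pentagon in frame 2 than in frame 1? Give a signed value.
-2.4

Distance in frame 1: 8.2. Distance in frame 2: 5.8.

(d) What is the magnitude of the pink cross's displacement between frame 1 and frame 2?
4.0

The pink cross moved from (5.5, 2.7) to (8.5, 5.3), a distance of √(3.0² + 2.6²) ≈ 4.0.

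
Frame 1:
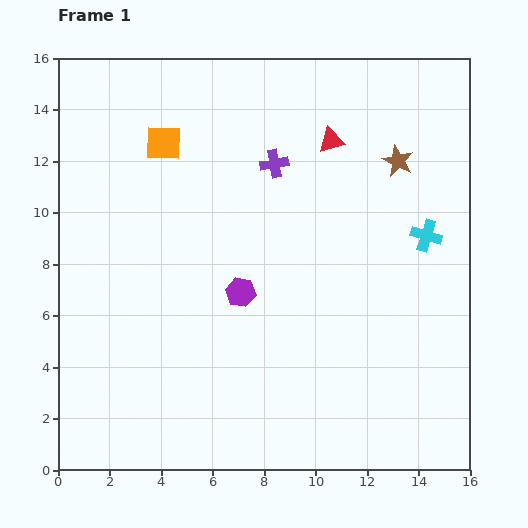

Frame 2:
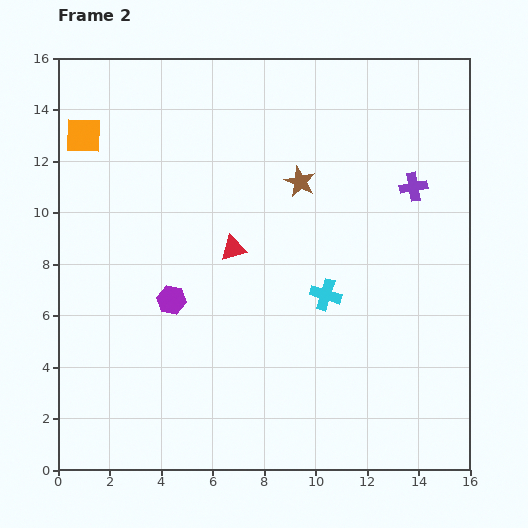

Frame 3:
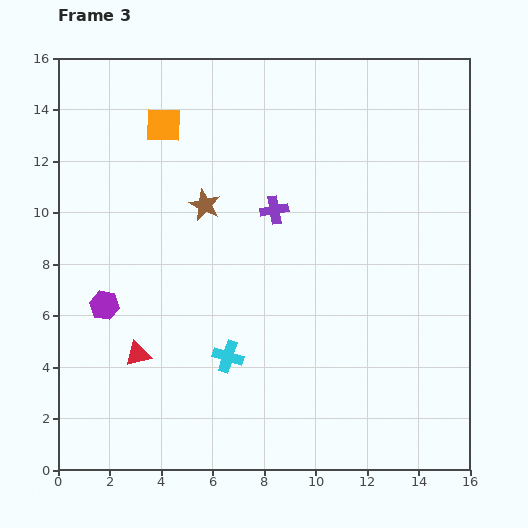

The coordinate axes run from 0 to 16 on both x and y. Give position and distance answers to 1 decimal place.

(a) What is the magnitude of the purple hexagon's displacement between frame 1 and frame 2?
2.7

The purple hexagon moved from (7.1, 6.9) to (4.4, 6.6), a distance of √(2.7² + 0.3²) ≈ 2.7.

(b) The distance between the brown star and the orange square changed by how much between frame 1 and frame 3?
-5.6

Distance in frame 1: 9.1. Distance in frame 3: 3.5.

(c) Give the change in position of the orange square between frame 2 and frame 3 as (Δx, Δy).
(3.1, 0.4)

The orange square was at (1.0, 13.0) in frame 2 and (4.1, 13.4) in frame 3.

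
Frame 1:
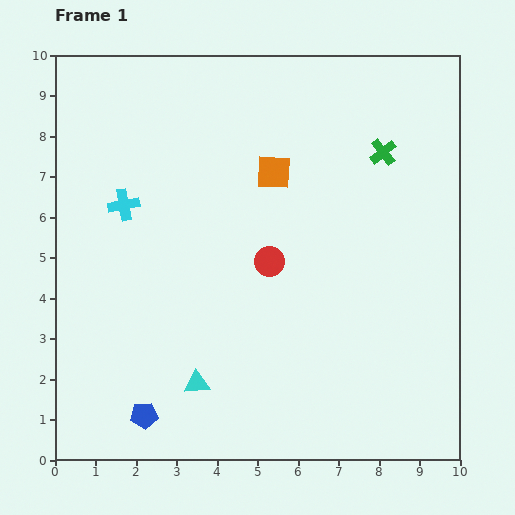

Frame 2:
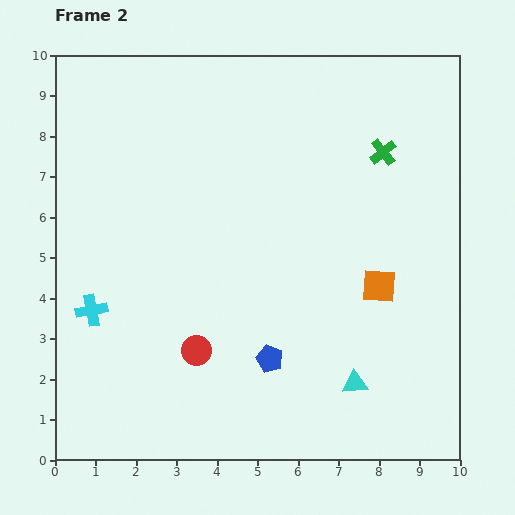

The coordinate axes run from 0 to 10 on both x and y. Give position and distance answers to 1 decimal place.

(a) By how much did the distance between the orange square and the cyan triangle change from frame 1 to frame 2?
-3.0

Distance in frame 1: 5.5. Distance in frame 2: 2.5.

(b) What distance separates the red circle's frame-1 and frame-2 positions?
2.8

The red circle moved from (5.3, 4.9) to (3.5, 2.7), a distance of √(1.8² + 2.2²) ≈ 2.8.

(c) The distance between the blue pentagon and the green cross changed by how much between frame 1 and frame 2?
-3.0

Distance in frame 1: 8.8. Distance in frame 2: 5.8.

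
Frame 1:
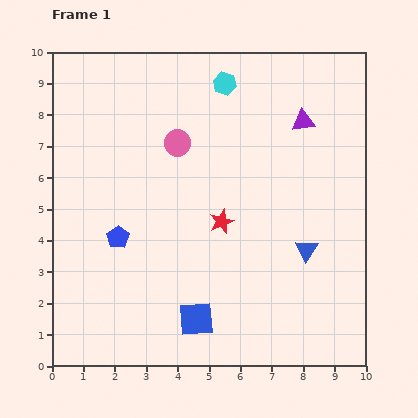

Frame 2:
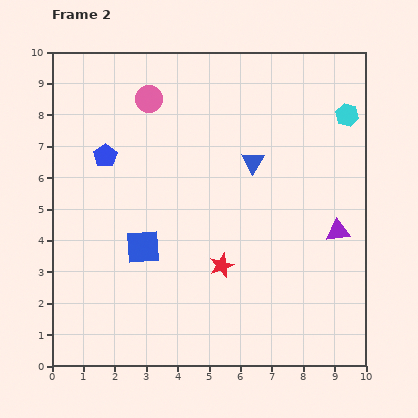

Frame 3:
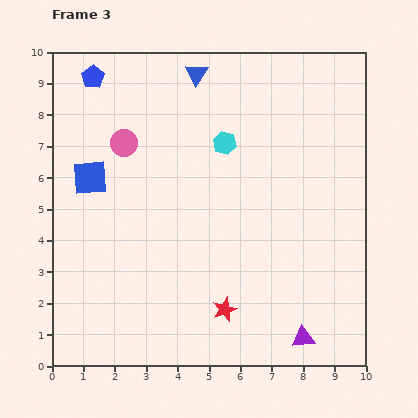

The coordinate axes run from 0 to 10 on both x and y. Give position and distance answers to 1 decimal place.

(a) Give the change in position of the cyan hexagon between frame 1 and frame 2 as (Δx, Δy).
(3.9, -1.0)

The cyan hexagon was at (5.5, 9.0) in frame 1 and (9.4, 8.0) in frame 2.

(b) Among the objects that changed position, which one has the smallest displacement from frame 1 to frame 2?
the red star

(moved 1.4)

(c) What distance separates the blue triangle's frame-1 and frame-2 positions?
3.3

The blue triangle moved from (8.1, 3.7) to (6.4, 6.5), a distance of √(1.7² + 2.8²) ≈ 3.3.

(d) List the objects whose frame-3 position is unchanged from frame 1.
none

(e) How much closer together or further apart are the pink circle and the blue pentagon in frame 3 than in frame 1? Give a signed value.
-1.3

Distance in frame 1: 3.6. Distance in frame 3: 2.3.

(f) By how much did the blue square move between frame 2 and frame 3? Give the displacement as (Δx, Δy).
(-1.7, 2.2)

The blue square was at (2.9, 3.8) in frame 2 and (1.2, 6.0) in frame 3.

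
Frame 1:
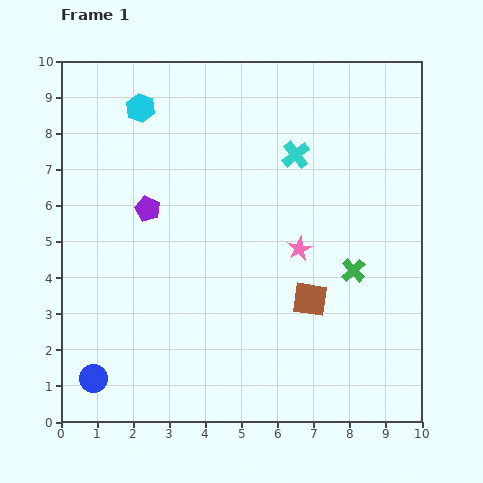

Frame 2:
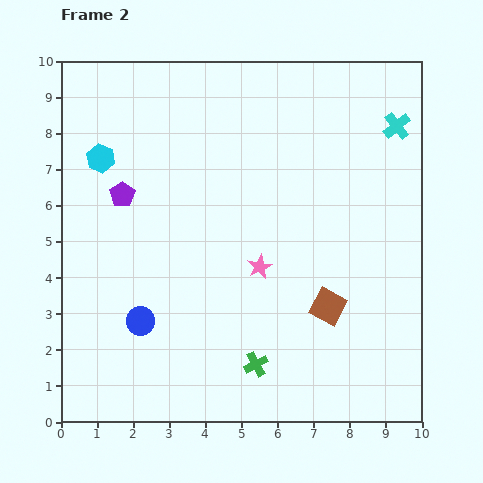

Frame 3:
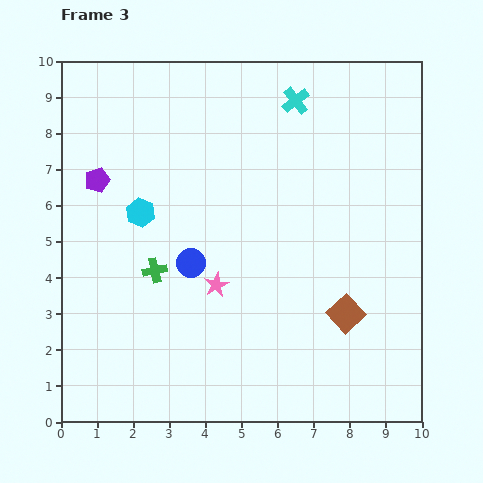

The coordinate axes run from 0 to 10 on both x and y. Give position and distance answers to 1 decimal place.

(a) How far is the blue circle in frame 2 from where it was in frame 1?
2.1

The blue circle moved from (0.9, 1.2) to (2.2, 2.8), a distance of √(1.3² + 1.6²) ≈ 2.1.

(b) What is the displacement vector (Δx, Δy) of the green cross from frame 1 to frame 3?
(-5.5, 0.0)

The green cross was at (8.1, 4.2) in frame 1 and (2.6, 4.2) in frame 3.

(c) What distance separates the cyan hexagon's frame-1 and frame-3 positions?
2.9

The cyan hexagon moved from (2.2, 8.7) to (2.2, 5.8), a distance of √(0.0² + 2.9²) ≈ 2.9.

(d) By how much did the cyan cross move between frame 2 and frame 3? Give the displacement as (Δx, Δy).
(-2.8, 0.7)

The cyan cross was at (9.3, 8.2) in frame 2 and (6.5, 8.9) in frame 3.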